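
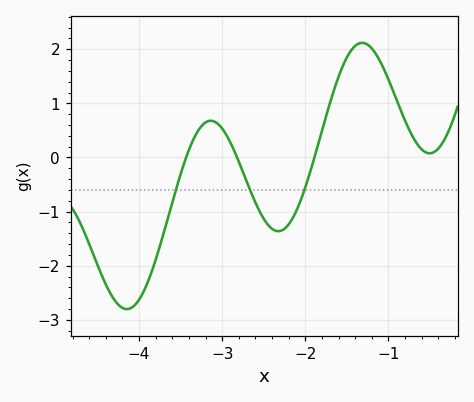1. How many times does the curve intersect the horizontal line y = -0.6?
3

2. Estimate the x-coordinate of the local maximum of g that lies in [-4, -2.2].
-3.14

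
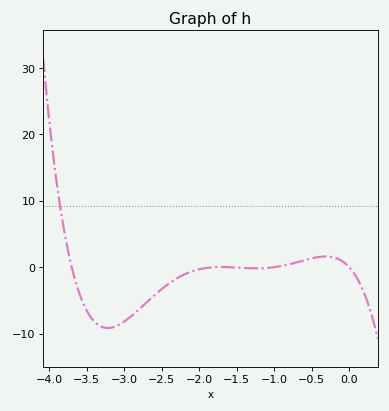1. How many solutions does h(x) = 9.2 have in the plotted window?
1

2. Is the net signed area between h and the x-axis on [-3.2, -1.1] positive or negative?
negative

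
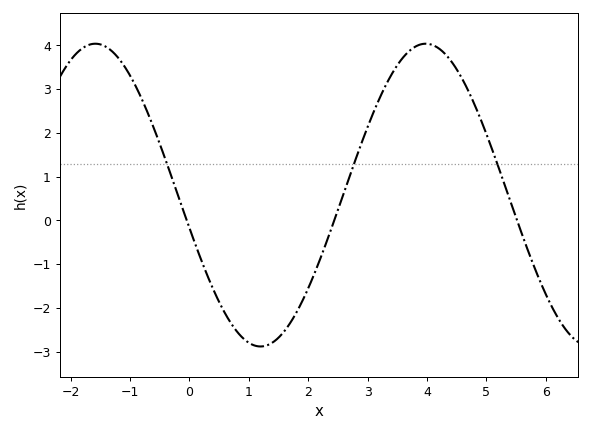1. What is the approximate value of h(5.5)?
0.1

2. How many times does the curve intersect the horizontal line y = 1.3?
3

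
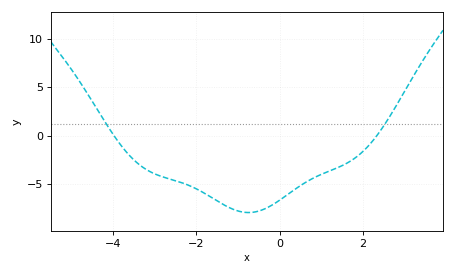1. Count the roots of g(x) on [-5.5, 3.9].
2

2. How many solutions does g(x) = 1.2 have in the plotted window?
2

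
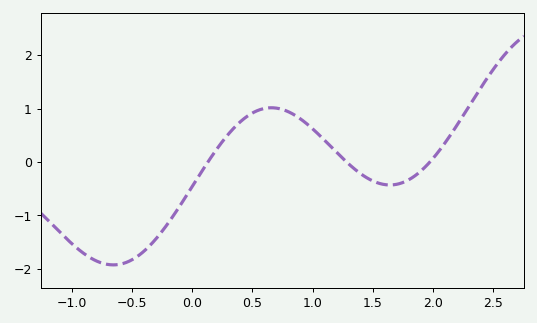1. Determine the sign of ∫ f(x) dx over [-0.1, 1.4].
positive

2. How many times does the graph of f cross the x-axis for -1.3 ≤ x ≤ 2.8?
3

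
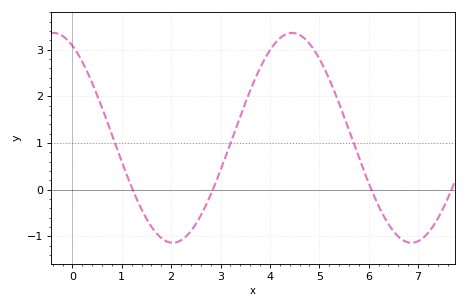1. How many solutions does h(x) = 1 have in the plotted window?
3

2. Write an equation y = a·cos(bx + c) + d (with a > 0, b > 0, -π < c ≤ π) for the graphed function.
y = 2.25cos(1.3x + 0.5) + 1.11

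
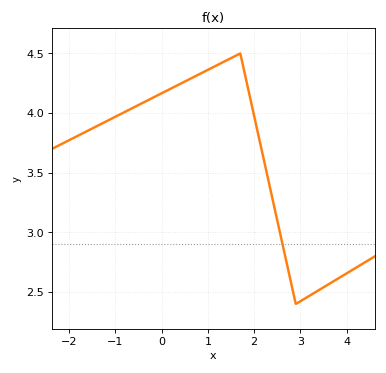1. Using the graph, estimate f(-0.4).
4.1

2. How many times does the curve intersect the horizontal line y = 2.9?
1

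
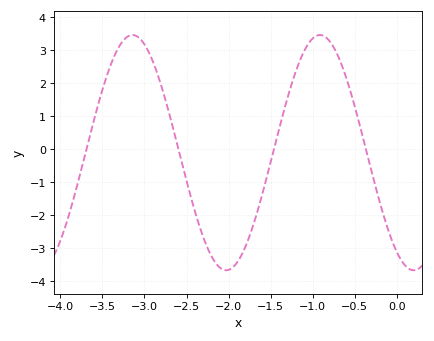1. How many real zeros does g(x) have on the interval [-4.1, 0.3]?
4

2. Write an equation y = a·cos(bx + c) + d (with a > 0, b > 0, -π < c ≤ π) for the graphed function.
y = 3.56cos(2.8x + 2.6) - 0.1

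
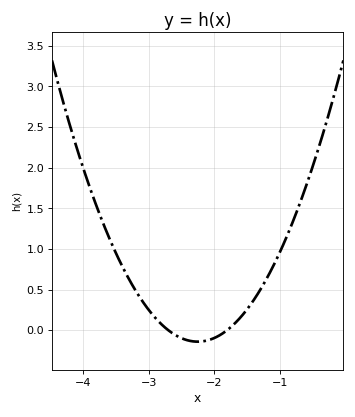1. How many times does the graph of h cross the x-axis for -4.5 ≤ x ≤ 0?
2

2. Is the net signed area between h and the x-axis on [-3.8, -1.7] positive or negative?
positive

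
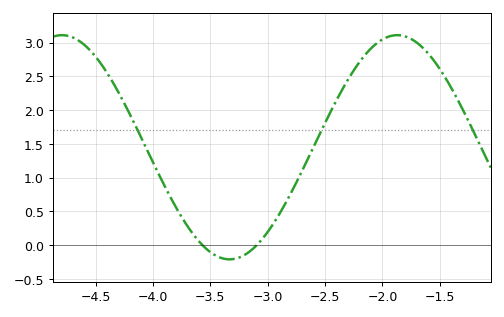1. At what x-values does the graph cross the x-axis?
-3.57, -3.1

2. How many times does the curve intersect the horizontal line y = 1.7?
3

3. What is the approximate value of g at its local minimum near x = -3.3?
-0.21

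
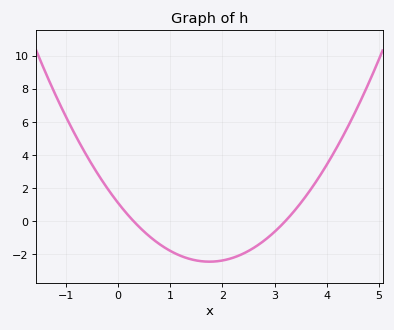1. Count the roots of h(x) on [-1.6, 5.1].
2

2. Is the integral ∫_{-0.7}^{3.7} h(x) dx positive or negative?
negative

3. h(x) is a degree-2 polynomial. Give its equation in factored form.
y = 1.16(x - 0.3)(x - 3.2)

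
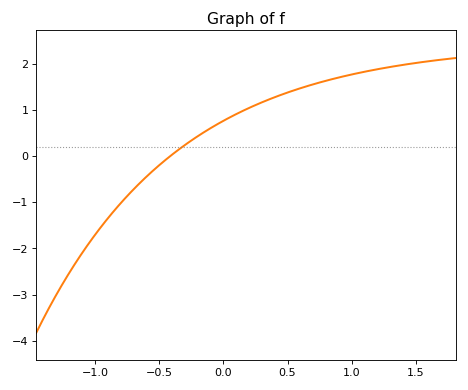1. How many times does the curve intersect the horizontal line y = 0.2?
1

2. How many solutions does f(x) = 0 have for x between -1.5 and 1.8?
1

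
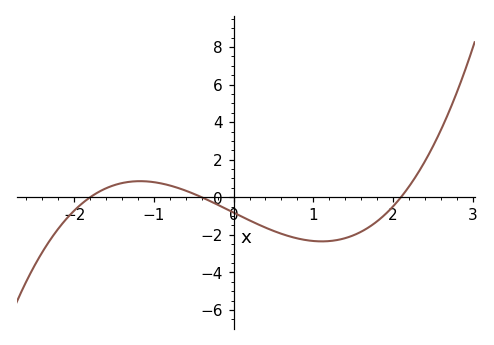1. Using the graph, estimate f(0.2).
-1.23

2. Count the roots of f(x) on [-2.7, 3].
3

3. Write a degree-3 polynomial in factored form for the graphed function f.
y = 0.54(x + 1.8)(x + 0.4)(x - 2.1)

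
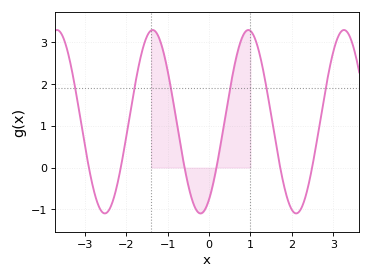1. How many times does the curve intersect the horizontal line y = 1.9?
6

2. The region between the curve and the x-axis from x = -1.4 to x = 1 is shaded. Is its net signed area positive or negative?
positive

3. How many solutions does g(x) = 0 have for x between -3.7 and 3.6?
6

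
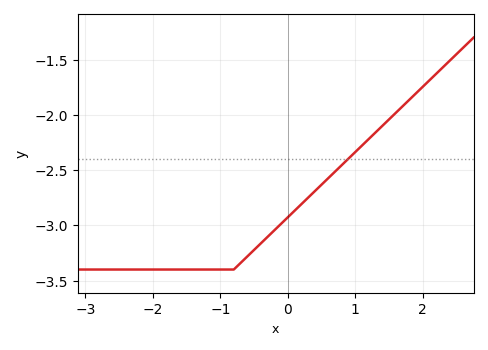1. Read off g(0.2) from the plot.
-2.81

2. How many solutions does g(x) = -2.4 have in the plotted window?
1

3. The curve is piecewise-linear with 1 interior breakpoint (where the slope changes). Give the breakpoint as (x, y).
(-0.8, -3.4)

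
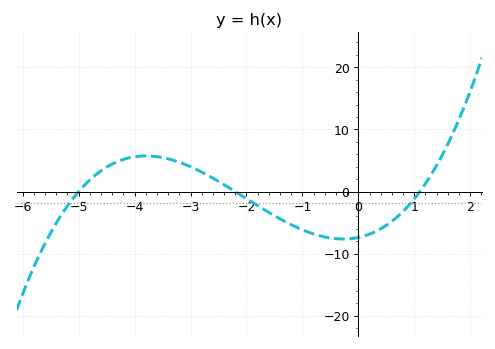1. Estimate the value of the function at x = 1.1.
0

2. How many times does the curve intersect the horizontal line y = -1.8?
3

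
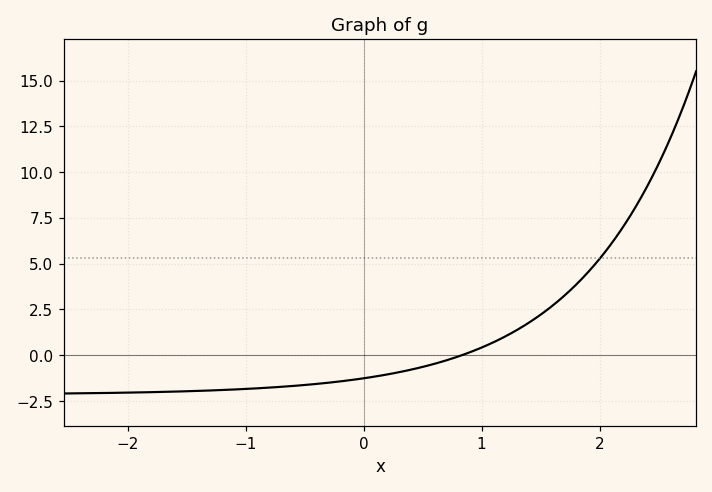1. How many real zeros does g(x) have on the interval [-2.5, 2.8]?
1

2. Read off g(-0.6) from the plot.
-1.5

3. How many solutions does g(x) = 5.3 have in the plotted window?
1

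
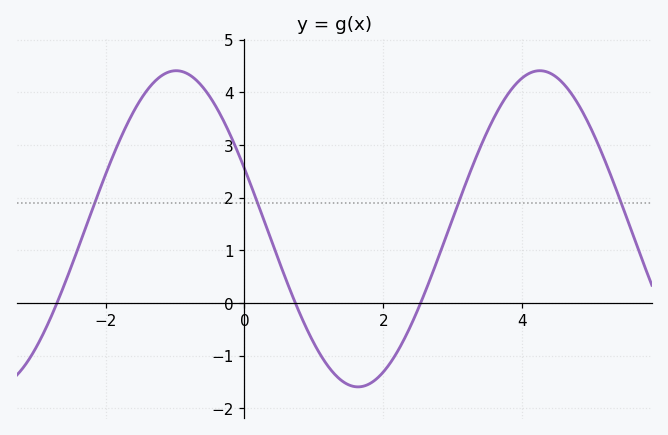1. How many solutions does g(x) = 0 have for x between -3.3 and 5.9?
3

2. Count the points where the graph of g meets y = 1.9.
4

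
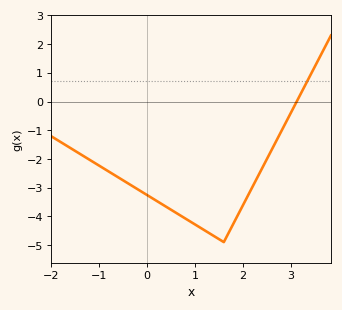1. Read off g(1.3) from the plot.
-4.59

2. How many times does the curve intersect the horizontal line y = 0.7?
1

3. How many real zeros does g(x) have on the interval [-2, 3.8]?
1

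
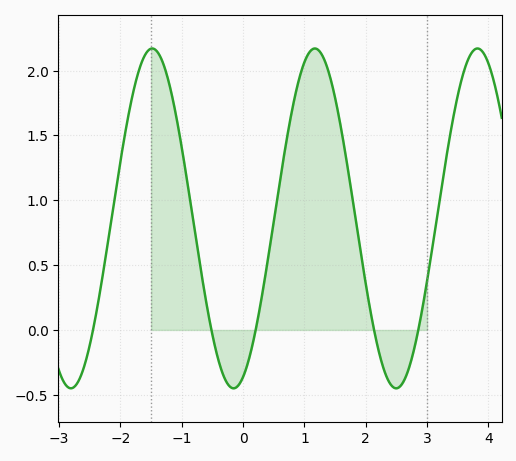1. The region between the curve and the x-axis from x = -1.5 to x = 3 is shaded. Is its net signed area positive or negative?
positive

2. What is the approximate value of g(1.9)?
0.65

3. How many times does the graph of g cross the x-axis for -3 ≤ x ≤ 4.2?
5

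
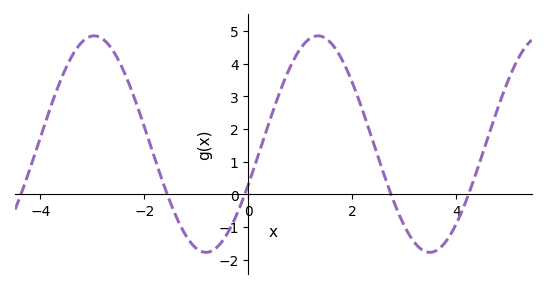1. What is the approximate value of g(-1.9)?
1.58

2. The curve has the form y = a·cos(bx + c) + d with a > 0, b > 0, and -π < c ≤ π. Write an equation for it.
y = 3.31cos(1.46x - 1.95) + 1.54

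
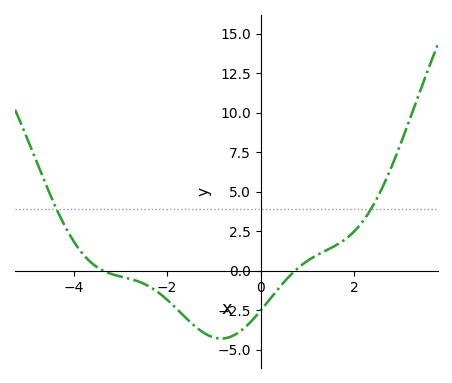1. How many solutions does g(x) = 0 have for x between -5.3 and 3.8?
2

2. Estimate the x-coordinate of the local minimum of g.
-0.846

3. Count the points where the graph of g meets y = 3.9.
2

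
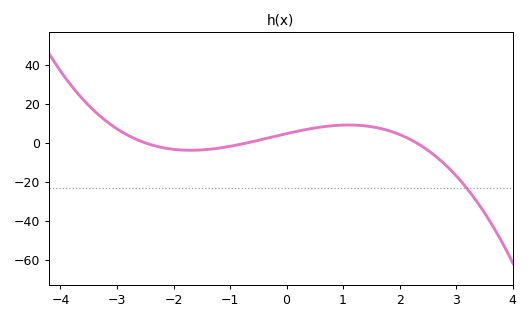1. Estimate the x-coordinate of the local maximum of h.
1.2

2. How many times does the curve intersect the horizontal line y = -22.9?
1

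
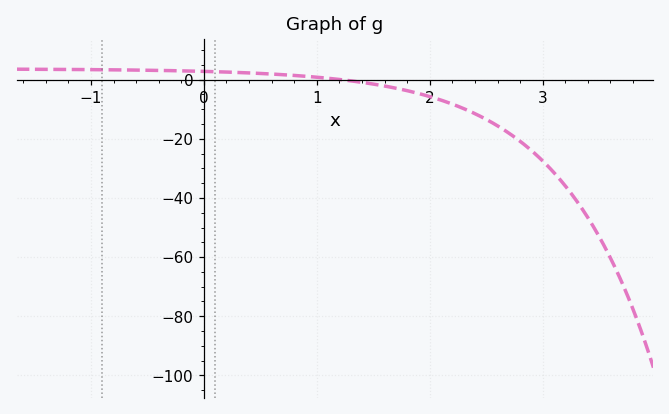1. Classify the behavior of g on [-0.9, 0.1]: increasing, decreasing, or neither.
decreasing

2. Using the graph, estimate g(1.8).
-3.75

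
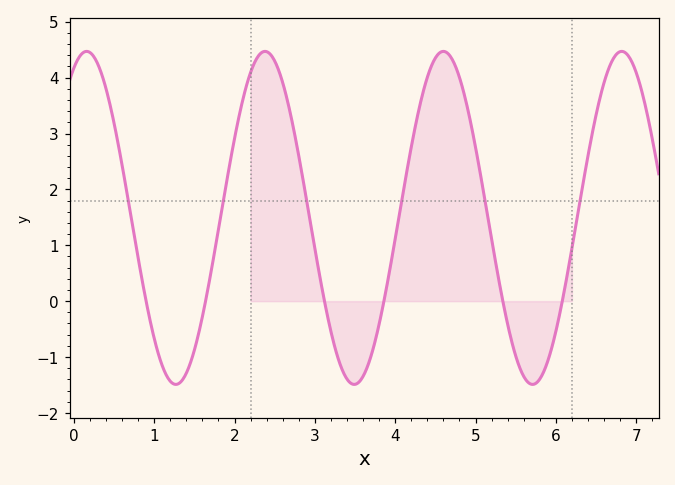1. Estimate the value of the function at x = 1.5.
-0.879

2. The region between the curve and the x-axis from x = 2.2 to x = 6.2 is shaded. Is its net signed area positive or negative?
positive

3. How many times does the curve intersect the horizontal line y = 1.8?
6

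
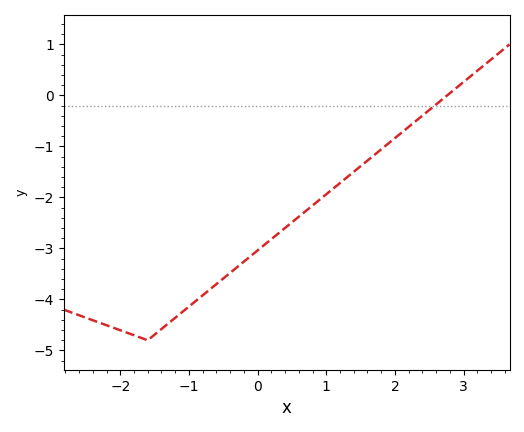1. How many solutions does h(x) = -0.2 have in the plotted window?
1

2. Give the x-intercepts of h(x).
2.76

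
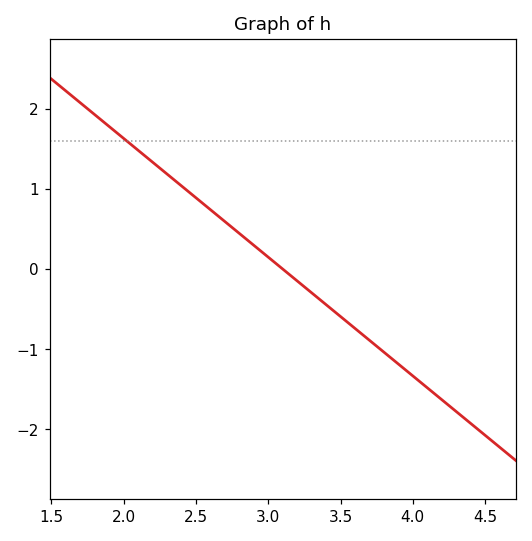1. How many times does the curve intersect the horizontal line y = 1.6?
1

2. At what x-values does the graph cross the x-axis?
3.1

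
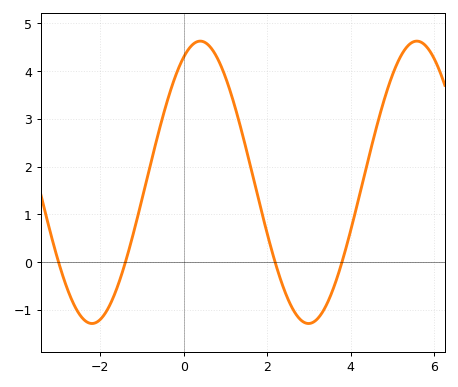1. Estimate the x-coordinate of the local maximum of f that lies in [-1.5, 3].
0.4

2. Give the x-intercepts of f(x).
-3, -1.4, 2.2, 3.8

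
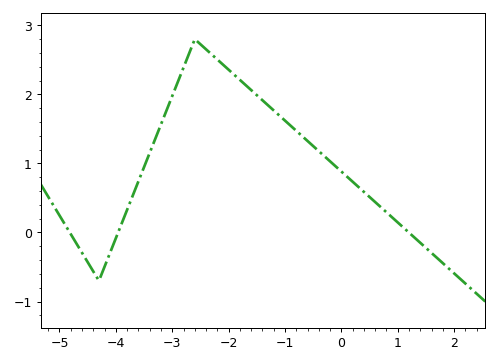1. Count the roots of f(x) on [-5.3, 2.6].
3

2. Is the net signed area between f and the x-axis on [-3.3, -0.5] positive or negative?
positive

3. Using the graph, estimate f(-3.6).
0.741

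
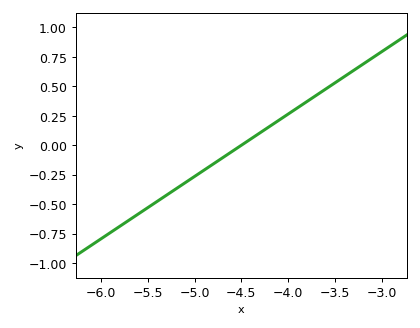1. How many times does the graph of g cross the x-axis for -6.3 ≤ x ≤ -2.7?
1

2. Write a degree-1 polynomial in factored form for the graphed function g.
y = 0.53(x + 4.5)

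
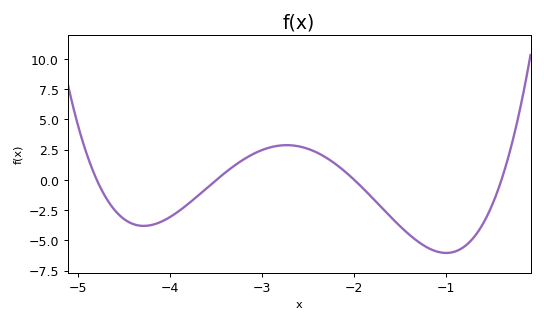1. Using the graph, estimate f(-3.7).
-1.31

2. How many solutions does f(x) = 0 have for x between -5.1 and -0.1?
4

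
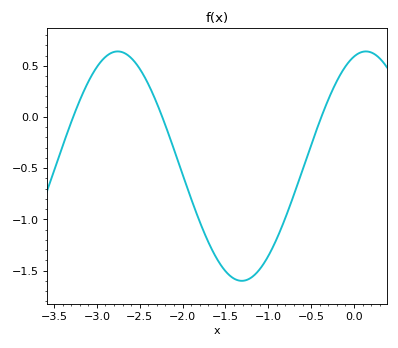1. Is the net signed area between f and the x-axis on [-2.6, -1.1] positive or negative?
negative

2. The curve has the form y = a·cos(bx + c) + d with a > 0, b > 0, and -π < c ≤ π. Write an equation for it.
y = 1.12cos(2.2x - 0.3) - 0.48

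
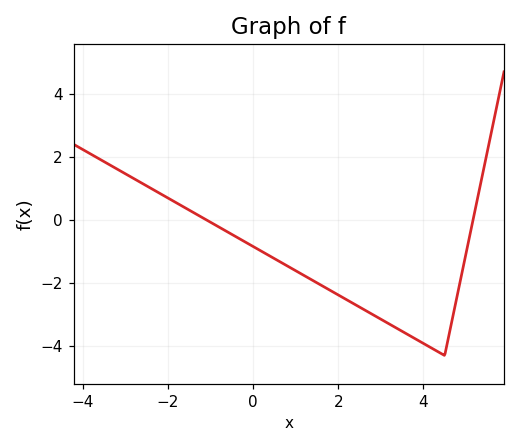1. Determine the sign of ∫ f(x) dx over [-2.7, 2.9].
negative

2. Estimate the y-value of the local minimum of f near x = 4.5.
-4.3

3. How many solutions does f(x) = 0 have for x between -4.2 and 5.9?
2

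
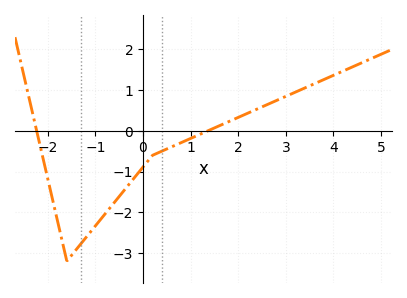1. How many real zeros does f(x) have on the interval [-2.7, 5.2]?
2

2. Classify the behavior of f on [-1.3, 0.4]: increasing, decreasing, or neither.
increasing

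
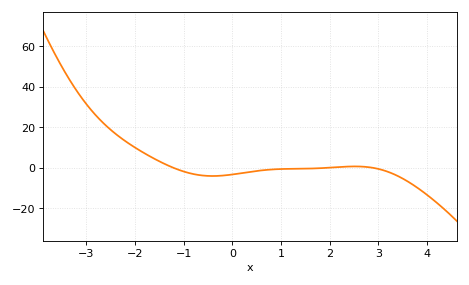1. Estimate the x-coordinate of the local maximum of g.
2.52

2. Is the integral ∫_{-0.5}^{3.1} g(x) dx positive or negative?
negative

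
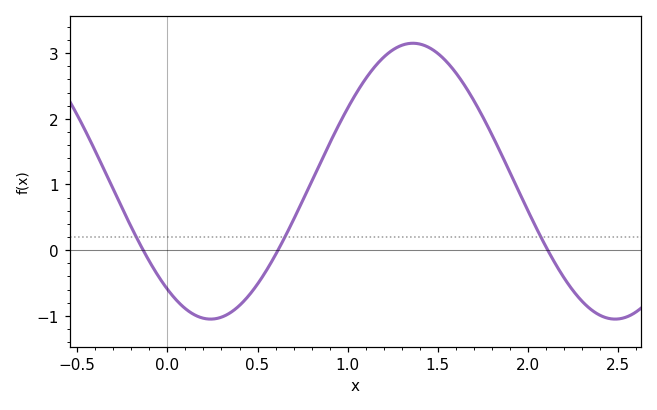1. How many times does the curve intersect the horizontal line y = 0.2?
3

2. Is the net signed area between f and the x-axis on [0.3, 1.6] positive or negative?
positive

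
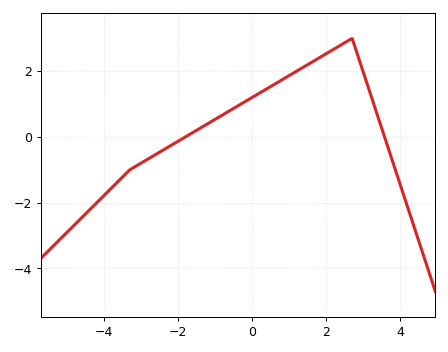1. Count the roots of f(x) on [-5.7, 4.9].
2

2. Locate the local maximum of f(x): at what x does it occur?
2.7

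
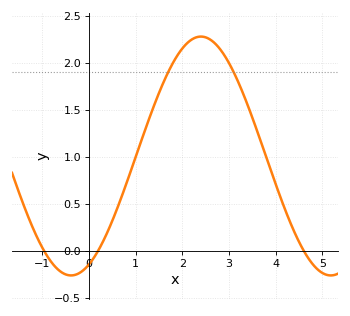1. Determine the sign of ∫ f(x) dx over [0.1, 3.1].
positive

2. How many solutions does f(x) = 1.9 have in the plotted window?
2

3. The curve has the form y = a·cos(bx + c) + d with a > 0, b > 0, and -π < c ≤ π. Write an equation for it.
y = 1.27cos(1.13x - 2.71) + 1.01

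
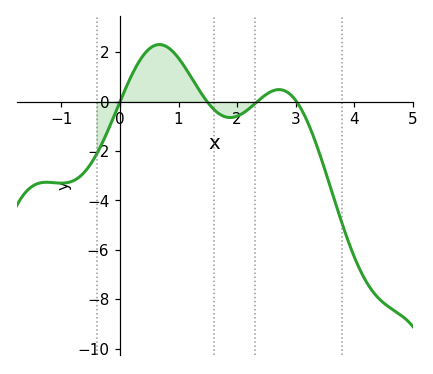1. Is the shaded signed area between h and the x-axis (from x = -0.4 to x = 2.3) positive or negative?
positive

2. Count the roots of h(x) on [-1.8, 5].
4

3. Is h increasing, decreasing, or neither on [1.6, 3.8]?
neither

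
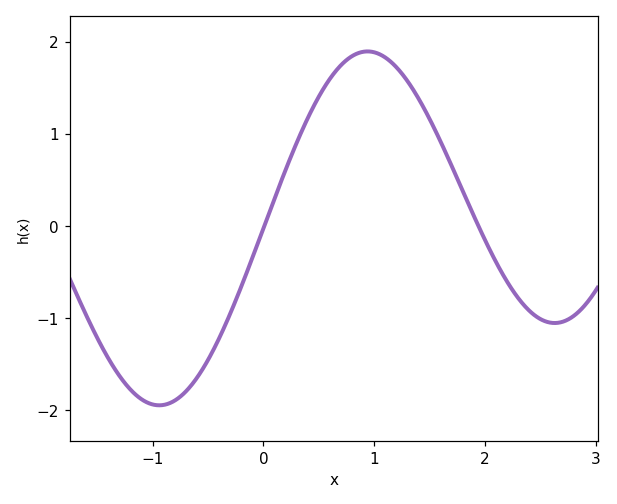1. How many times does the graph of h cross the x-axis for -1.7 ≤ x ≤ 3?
2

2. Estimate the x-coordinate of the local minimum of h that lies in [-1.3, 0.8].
-0.9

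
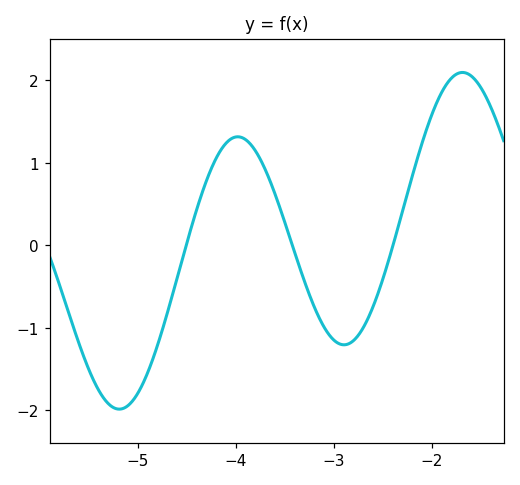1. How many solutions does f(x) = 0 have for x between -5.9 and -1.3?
3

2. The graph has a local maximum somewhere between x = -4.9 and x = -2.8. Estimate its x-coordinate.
-4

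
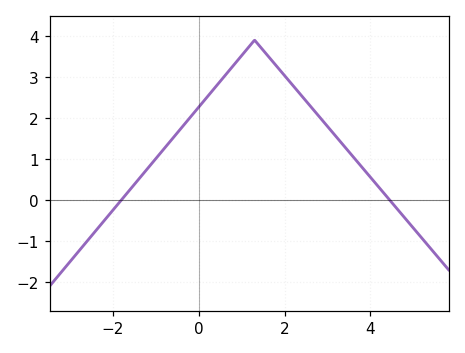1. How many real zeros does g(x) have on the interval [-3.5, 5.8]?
2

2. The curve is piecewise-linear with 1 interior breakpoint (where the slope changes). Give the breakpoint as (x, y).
(1.3, 3.9)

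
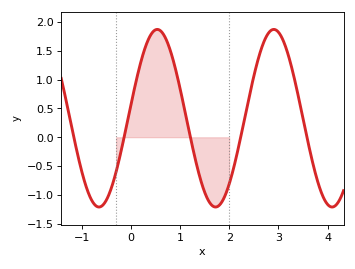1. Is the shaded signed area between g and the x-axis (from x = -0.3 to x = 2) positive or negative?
positive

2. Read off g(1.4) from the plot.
-0.683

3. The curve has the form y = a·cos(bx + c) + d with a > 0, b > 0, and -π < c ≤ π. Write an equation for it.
y = 1.54cos(2.65x - 1.42) + 0.33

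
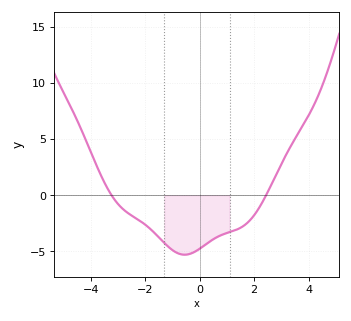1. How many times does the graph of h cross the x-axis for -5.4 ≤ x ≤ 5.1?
2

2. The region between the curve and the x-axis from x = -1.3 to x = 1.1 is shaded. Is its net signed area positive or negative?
negative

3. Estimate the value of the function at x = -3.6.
1.64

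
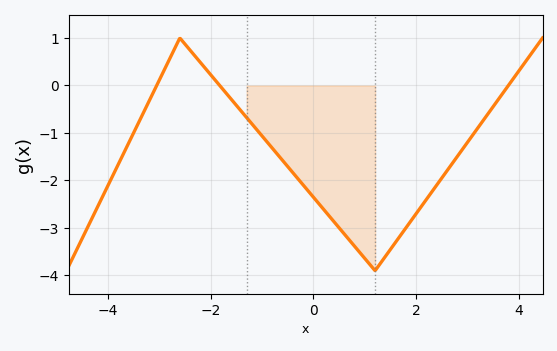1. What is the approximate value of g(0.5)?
-3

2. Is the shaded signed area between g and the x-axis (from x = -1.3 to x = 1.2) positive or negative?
negative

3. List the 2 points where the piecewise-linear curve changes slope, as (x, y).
(-2.6, 1); (1.2, -3.9)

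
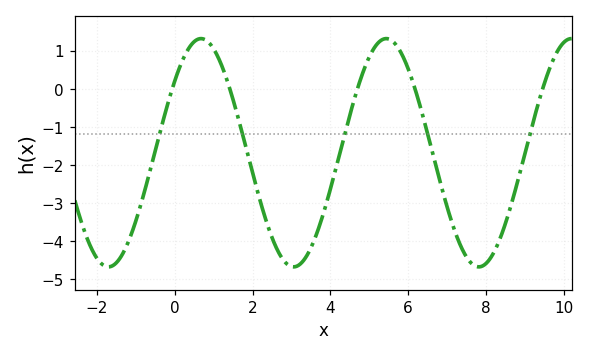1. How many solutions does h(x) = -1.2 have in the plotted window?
5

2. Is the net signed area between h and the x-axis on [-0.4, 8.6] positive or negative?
negative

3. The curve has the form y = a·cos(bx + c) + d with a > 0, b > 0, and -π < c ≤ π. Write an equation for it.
y = 3cos(1.32x - 0.892) - 1.68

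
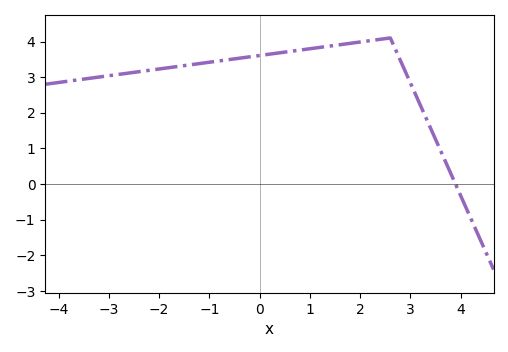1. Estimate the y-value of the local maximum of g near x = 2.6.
4.1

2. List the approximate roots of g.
3.9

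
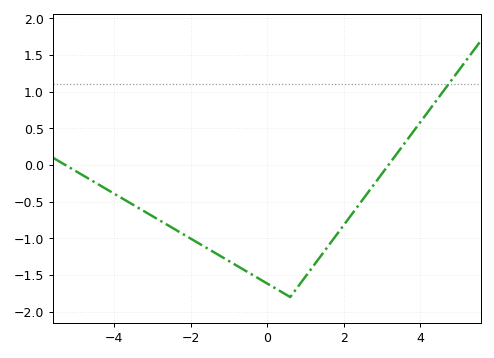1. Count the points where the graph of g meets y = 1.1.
1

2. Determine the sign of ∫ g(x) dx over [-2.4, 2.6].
negative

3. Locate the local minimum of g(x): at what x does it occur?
0.6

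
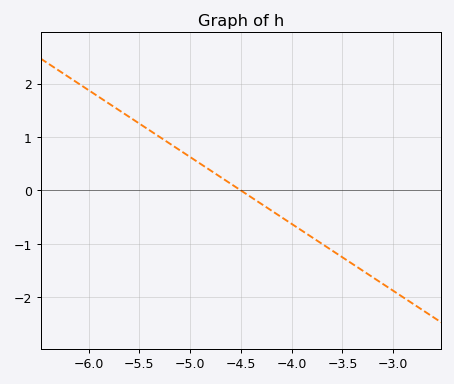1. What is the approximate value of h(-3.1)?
-1.8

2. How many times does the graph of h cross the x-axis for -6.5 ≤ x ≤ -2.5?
1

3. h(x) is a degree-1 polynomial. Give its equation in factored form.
y = -1.25(x + 4.5)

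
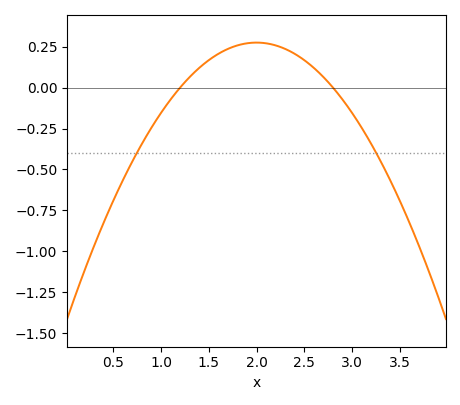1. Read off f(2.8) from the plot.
0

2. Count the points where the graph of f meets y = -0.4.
2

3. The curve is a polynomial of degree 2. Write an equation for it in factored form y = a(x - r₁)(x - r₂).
y = -0.43(x - 1.2)(x - 2.8)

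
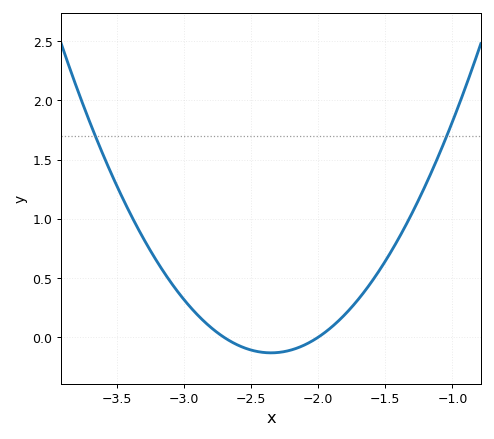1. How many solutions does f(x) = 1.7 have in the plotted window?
2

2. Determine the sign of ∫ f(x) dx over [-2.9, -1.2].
positive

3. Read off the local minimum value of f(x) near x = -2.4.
-0.15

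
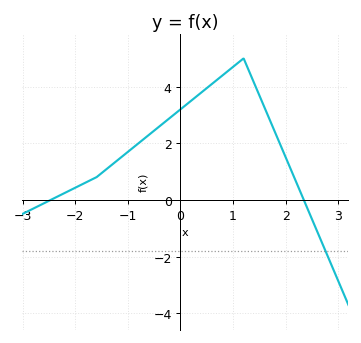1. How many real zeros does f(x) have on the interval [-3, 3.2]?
2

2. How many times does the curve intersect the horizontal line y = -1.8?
1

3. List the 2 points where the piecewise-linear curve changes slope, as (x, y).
(-1.6, 0.8); (1.2, 5)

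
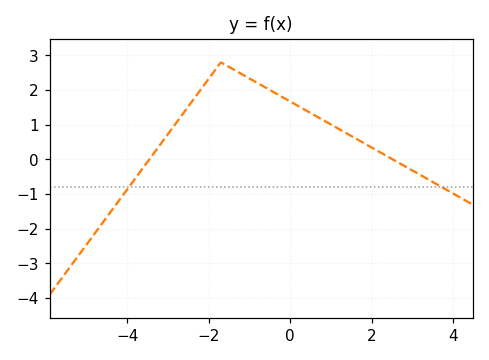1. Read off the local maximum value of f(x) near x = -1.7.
2.8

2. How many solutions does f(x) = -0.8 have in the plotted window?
2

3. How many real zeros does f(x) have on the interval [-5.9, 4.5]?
2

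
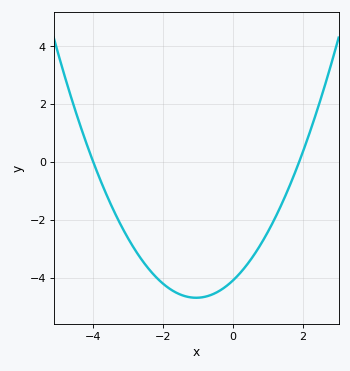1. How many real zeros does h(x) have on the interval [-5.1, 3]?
2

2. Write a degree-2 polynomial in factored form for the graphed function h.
y = 0.54(x + 4)(x - 1.9)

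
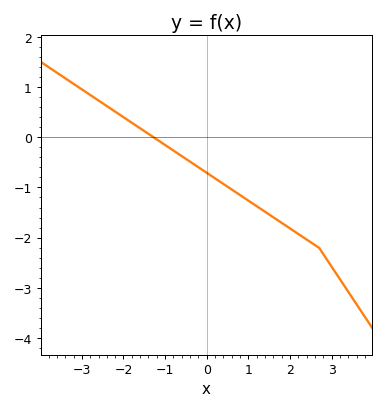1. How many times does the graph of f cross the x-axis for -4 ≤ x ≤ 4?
1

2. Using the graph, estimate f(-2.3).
0.6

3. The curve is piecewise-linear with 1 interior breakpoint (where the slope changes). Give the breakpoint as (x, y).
(2.7, -2.2)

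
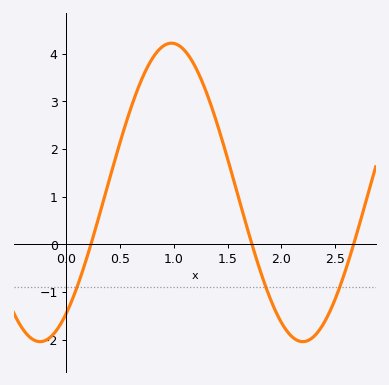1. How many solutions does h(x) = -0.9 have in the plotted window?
3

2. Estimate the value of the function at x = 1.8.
-0.5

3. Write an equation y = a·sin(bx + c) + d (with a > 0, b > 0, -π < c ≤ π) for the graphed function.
y = 3.13sin(2.6x - 0.94) + 1.09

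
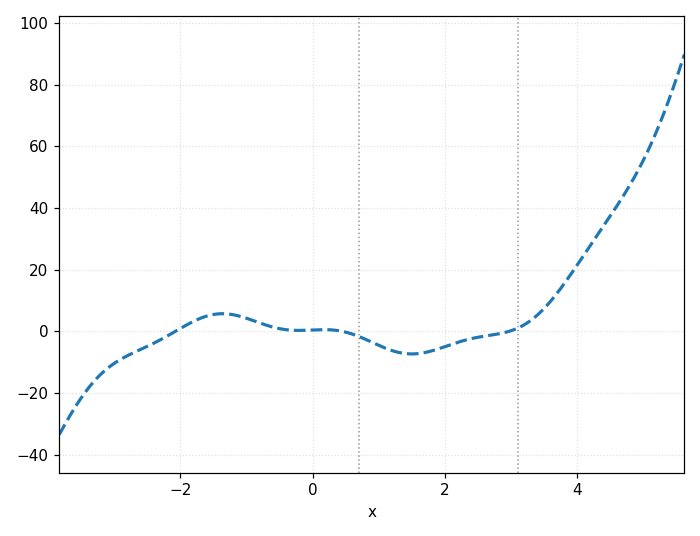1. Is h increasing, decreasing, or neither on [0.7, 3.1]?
neither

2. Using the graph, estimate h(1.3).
-6.81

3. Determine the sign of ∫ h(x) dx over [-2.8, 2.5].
negative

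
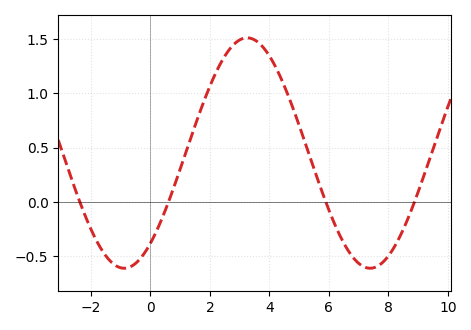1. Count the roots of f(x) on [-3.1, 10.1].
4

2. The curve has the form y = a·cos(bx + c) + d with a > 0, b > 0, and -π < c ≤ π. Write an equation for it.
y = 1.06cos(0.76x - 2.5) + 0.45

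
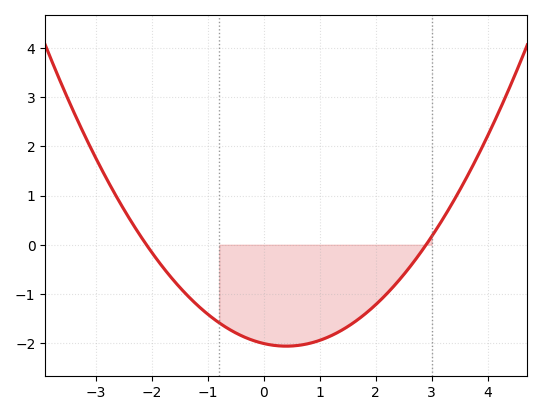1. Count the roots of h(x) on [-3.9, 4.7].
2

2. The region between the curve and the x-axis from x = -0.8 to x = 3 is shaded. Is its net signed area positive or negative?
negative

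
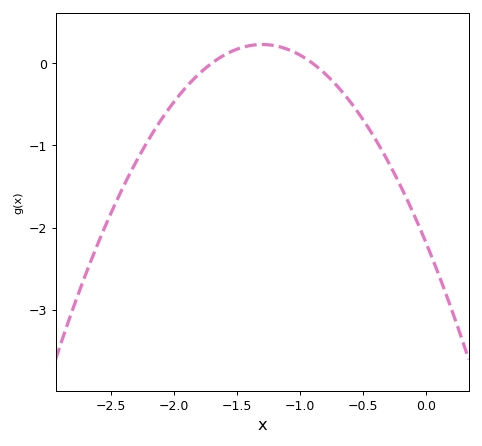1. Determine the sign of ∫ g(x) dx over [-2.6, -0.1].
negative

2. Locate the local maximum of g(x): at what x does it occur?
-1.3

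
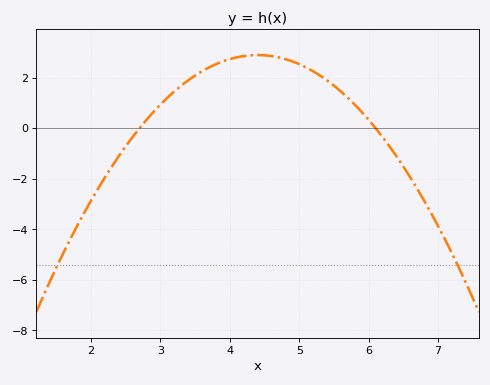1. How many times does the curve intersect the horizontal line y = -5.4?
2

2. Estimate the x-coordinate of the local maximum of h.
4.4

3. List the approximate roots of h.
2.7, 6.1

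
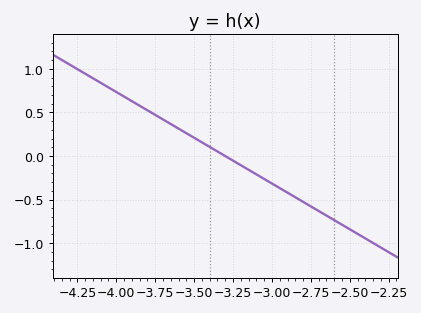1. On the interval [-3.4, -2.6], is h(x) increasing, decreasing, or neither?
decreasing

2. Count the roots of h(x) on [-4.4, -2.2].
1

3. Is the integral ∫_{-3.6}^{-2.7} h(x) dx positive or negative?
negative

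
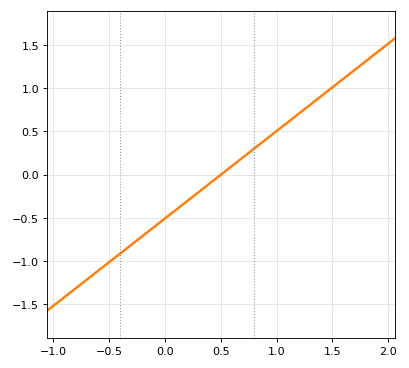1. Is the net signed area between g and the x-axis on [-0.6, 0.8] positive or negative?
negative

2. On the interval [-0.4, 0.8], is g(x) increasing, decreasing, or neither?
increasing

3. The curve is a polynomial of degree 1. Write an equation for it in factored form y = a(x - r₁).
y = 1.01(x - 0.5)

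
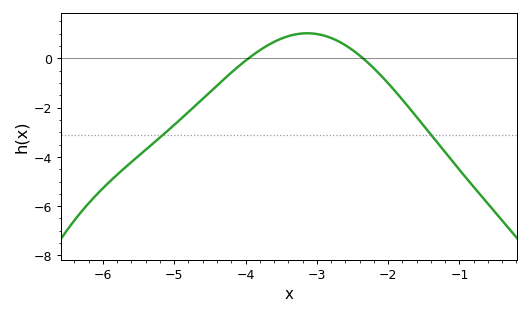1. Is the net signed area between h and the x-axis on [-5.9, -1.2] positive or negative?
negative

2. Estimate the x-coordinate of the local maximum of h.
-3.1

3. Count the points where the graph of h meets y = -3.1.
2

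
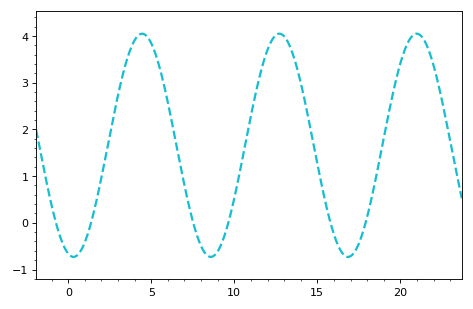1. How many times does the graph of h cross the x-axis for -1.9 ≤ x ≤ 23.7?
6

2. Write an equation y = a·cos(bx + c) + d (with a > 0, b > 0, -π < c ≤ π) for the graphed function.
y = 2.39cos(0.76x + 2.9) + 1.66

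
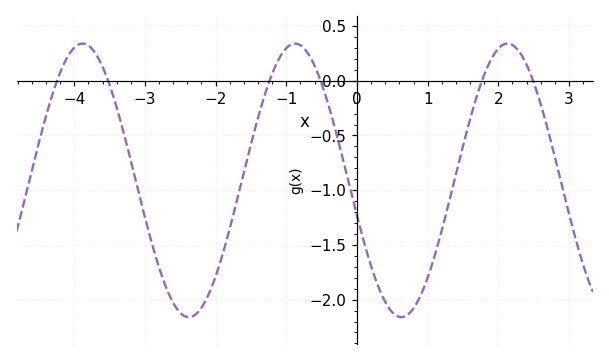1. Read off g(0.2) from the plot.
-1.7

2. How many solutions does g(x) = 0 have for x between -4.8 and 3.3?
6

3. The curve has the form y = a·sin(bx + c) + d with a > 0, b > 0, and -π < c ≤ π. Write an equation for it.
y = 1.25sin(2.1x - 2.9) - 0.91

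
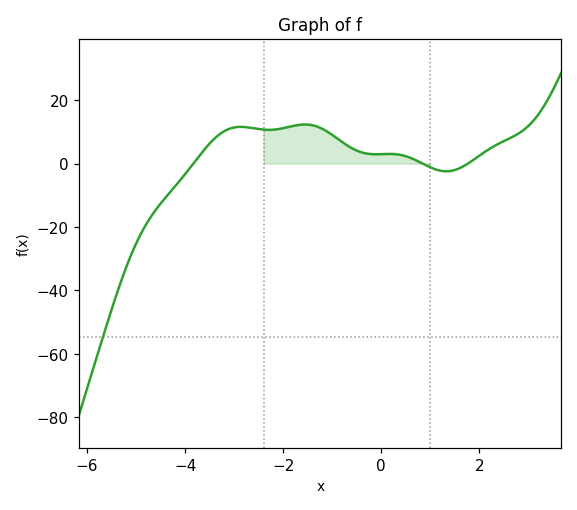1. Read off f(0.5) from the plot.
2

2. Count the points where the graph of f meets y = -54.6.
1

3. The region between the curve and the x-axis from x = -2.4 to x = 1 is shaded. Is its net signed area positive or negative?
positive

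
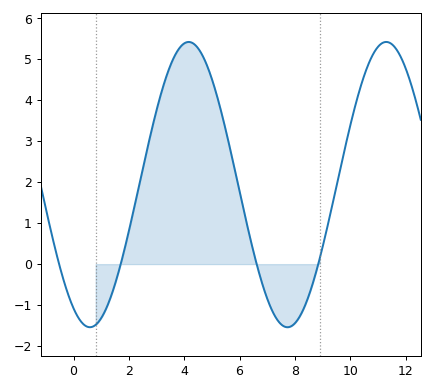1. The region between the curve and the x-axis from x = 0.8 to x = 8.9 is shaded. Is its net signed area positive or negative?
positive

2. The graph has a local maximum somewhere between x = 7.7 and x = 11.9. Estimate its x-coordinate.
11.3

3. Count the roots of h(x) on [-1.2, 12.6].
4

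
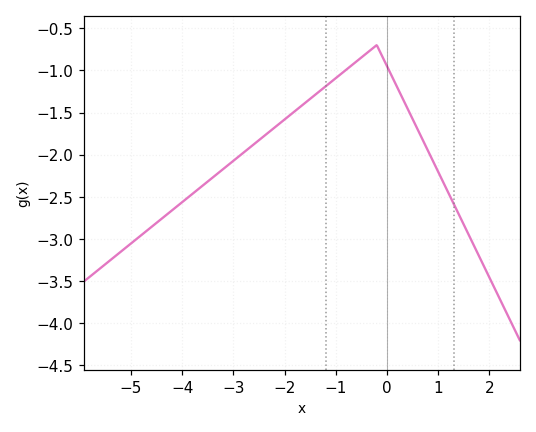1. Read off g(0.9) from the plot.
-2.08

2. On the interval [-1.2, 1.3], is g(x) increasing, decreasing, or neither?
neither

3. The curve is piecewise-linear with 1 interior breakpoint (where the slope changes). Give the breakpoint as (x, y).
(-0.2, -0.7)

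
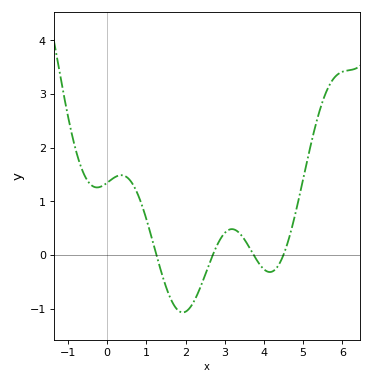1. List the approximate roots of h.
1.26, 2.69, 3.74, 4.5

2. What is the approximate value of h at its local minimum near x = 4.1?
-0.318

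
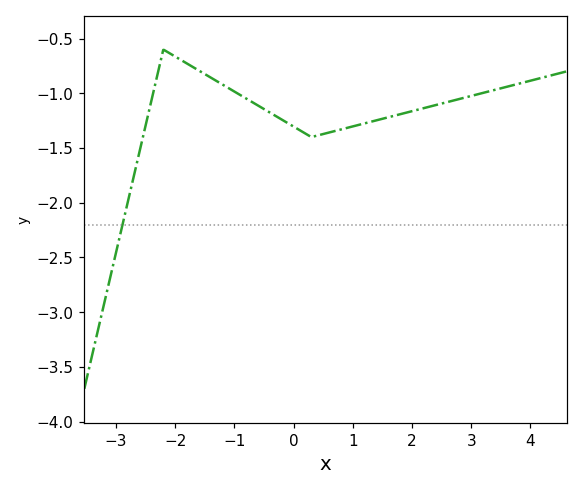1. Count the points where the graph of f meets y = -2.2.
1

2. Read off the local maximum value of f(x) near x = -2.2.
-0.6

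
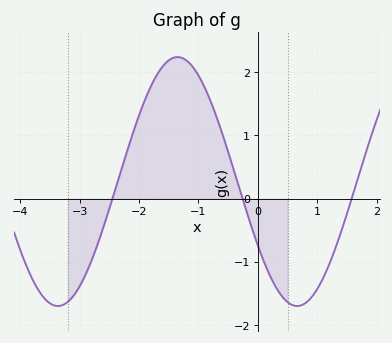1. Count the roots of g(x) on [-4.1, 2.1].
3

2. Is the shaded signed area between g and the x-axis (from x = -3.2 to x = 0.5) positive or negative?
positive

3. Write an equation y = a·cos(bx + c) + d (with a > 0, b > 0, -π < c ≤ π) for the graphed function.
y = 1.97cos(1.6x + 2.1) + 0.27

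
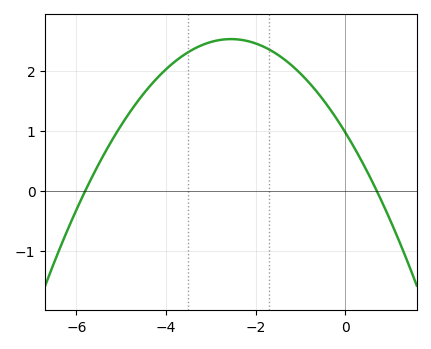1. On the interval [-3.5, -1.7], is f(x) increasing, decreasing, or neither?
neither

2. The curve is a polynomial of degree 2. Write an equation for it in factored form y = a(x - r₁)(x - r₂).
y = -0.24(x + 5.8)(x - 0.7)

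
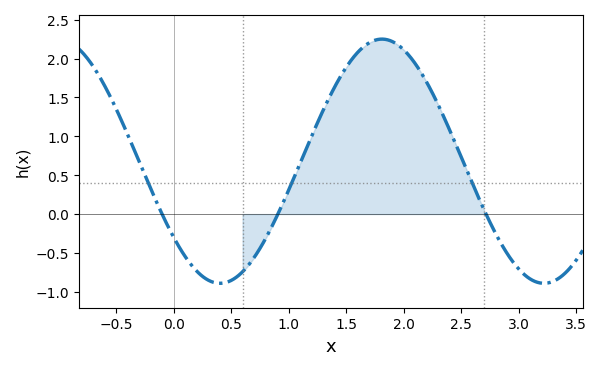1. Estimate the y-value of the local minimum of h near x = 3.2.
-0.9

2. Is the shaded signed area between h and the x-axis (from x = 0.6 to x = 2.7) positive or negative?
positive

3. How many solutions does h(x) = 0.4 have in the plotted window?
3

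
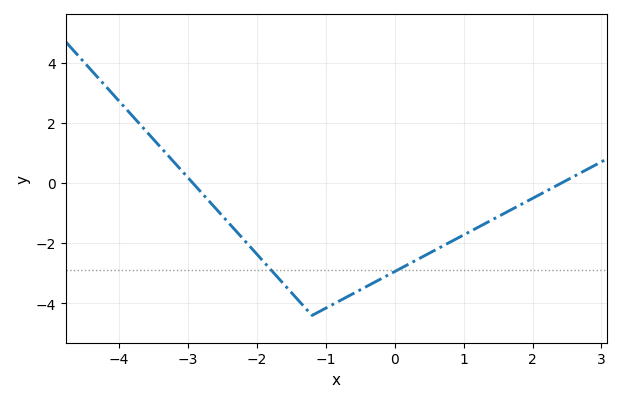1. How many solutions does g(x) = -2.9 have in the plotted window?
2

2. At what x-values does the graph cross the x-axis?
-3, 2.4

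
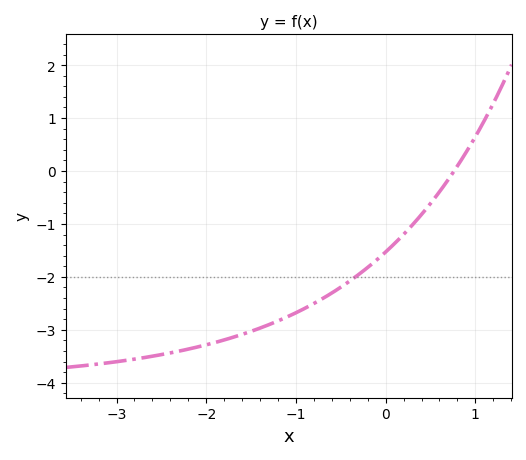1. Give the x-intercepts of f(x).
0.8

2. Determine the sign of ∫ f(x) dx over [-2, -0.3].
negative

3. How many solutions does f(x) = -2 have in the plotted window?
1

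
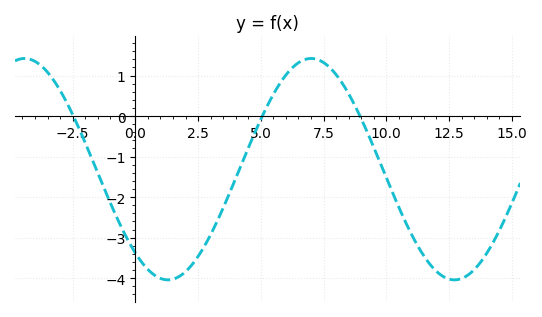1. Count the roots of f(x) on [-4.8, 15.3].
3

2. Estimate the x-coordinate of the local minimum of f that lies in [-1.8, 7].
1.3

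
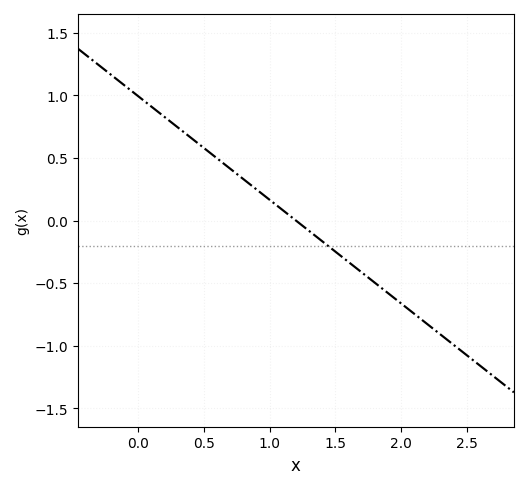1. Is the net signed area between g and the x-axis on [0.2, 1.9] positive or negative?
positive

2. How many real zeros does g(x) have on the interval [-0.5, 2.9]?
1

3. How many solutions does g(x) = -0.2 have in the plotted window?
1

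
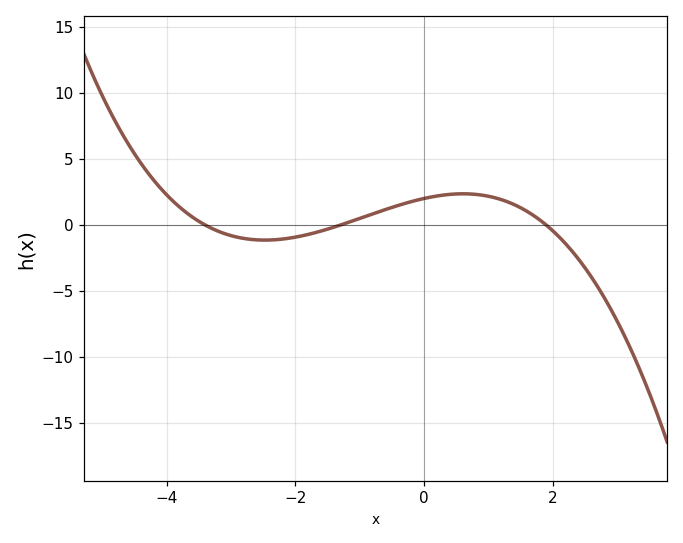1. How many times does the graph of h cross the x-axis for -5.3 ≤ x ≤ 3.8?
3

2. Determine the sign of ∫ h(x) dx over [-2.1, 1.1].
positive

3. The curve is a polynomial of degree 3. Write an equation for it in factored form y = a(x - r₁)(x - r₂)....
y = -0.24(x + 3.4)(x + 1.3)(x - 1.9)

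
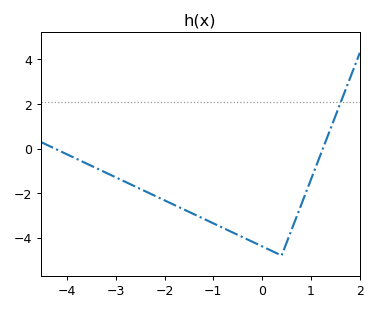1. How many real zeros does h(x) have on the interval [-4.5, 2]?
2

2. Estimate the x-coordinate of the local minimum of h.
0.4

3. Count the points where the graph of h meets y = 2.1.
1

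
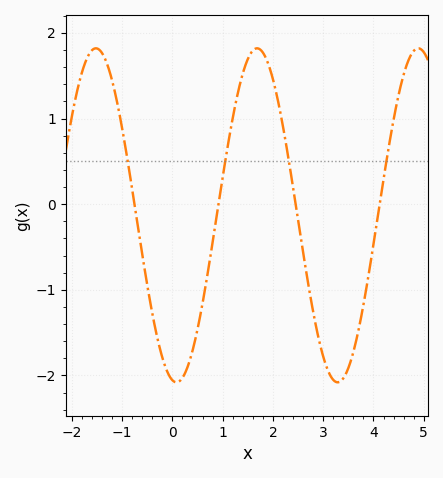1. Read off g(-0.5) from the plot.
-0.943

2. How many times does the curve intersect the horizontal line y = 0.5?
4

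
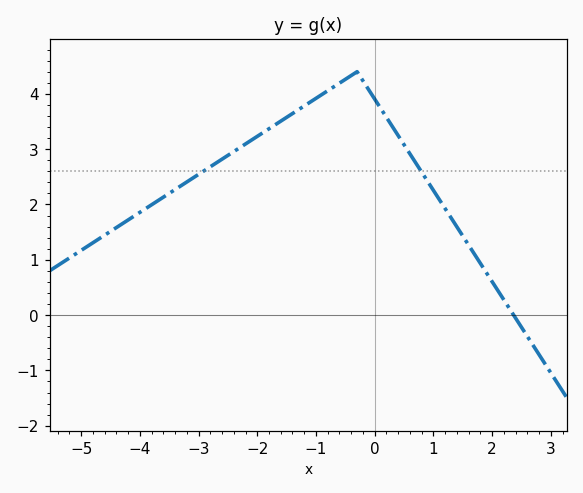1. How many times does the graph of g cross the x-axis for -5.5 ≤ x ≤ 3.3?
1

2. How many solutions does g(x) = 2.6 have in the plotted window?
2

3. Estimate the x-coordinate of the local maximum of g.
-0.4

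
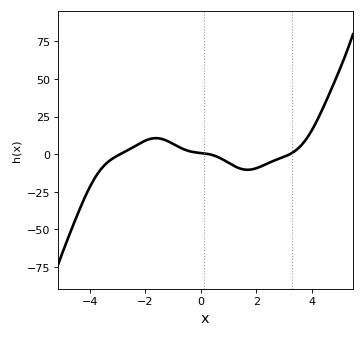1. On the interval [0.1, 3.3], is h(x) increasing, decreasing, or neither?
neither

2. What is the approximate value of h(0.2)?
0.285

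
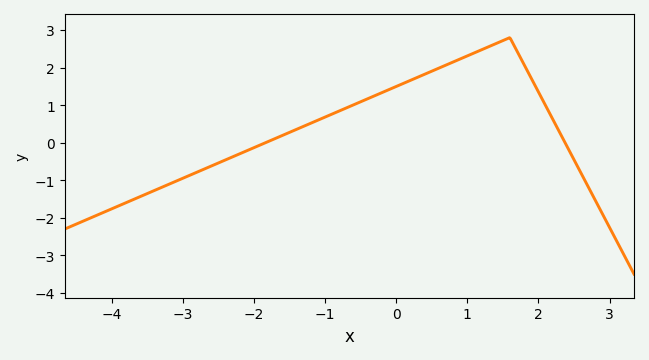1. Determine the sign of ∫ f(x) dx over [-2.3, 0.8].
positive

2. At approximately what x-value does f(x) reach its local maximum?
1.6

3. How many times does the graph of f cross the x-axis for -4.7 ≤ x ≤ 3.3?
2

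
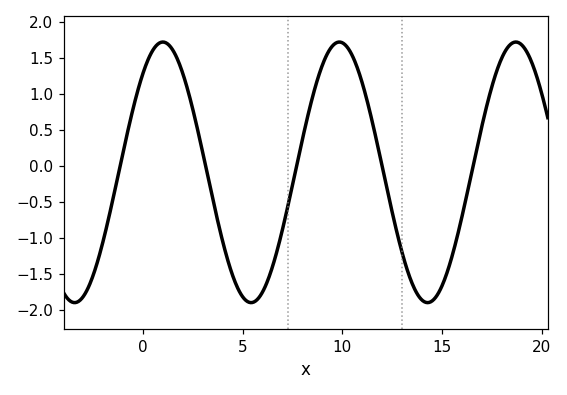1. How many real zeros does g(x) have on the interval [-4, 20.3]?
5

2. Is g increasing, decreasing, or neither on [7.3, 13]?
neither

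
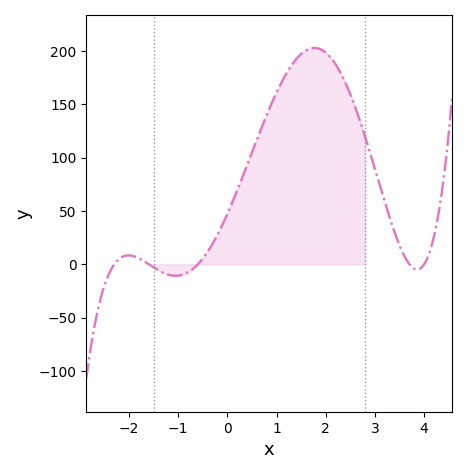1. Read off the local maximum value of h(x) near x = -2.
10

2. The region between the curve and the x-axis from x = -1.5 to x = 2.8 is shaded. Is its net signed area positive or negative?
positive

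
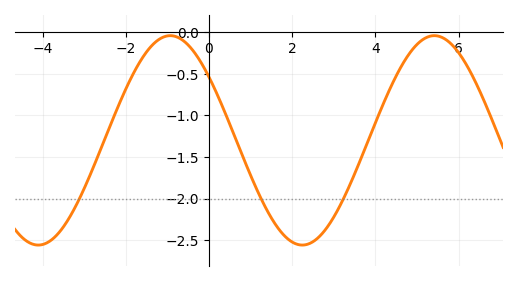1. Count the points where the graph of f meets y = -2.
3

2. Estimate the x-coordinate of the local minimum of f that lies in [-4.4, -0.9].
-4.2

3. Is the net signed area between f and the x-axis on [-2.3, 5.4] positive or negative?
negative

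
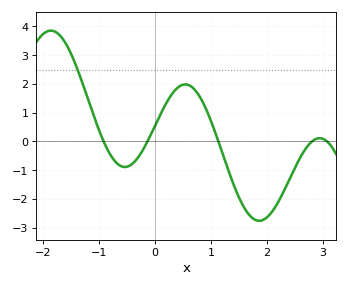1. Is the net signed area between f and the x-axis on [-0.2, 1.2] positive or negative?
positive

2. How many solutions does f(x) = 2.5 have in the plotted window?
1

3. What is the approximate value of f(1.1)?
0.171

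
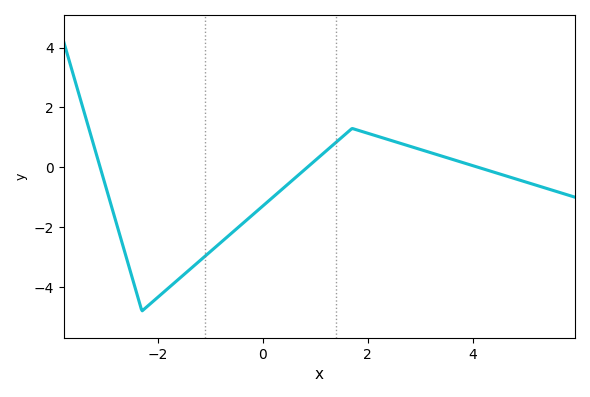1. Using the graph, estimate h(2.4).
0.921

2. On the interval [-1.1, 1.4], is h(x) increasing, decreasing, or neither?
increasing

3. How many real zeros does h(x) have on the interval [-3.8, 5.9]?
3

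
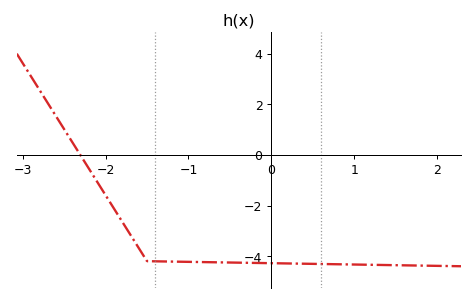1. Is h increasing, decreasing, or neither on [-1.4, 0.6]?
decreasing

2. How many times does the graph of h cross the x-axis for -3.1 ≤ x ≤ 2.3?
1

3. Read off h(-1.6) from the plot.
-3.68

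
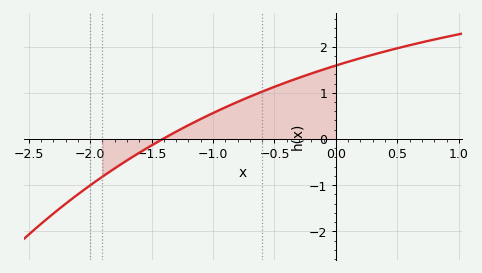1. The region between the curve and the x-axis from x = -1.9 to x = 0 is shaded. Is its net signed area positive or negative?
positive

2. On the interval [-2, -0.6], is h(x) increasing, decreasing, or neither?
increasing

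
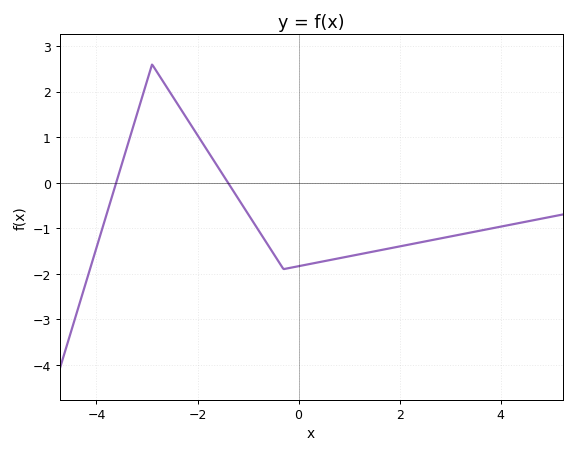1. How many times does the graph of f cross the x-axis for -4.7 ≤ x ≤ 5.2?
2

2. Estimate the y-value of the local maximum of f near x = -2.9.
2.6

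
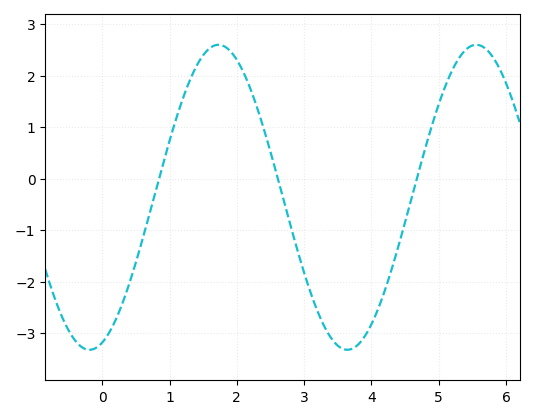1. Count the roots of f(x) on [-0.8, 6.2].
3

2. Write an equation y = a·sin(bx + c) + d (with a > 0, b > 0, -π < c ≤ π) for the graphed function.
y = 2.96sin(1.64x - 1.26) - 0.36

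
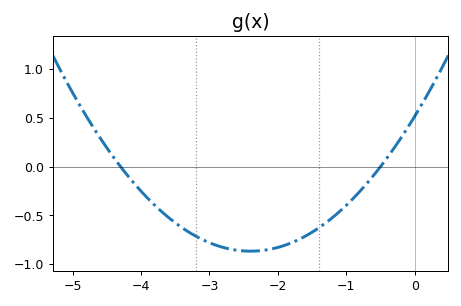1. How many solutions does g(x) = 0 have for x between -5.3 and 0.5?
2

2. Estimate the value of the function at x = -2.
-0.828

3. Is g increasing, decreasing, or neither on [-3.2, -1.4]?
neither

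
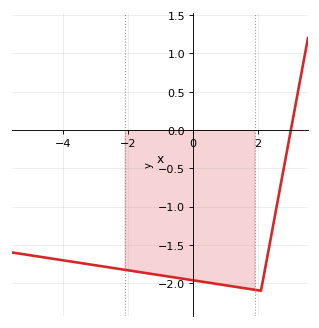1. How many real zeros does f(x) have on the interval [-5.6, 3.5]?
1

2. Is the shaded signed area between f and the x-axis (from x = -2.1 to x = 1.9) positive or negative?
negative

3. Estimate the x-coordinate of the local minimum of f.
2.1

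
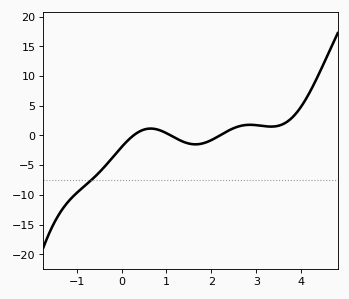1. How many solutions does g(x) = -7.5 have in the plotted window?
1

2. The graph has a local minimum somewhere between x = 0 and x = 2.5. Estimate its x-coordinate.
1.6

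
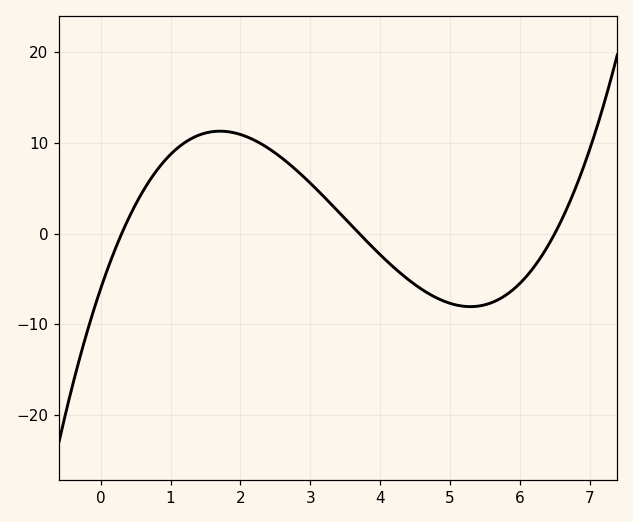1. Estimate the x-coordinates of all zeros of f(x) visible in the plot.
0.4, 3.6, 6.6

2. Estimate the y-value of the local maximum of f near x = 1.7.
11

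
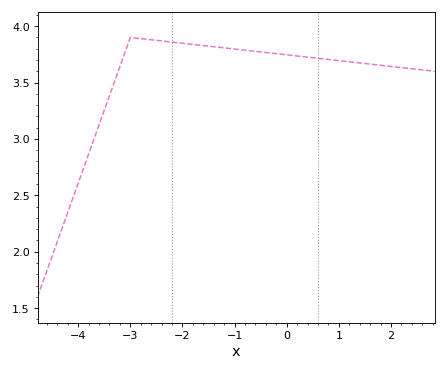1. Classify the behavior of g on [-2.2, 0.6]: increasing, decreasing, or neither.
decreasing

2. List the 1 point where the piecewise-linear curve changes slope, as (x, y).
(-3, 3.9)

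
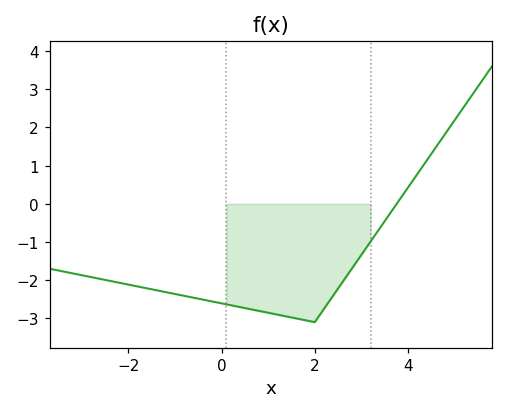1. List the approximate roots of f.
3.76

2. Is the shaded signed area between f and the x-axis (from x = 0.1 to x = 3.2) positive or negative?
negative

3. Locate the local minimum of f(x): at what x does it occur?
2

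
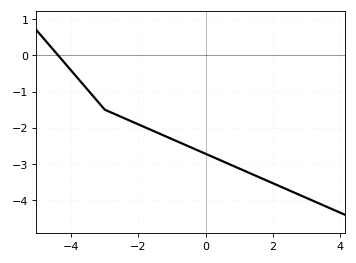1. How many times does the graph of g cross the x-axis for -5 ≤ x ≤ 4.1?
1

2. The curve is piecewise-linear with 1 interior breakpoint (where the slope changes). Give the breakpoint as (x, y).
(-3, -1.5)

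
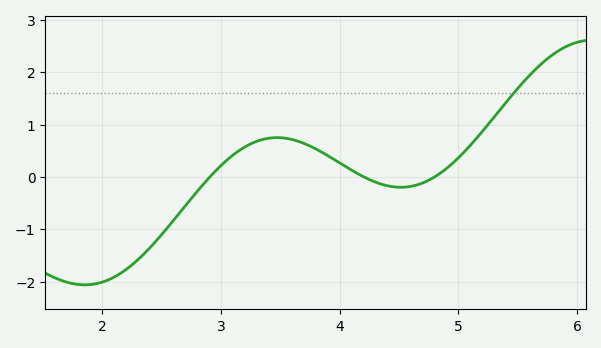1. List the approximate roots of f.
2.91, 4.2, 4.8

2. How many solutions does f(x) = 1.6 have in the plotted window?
1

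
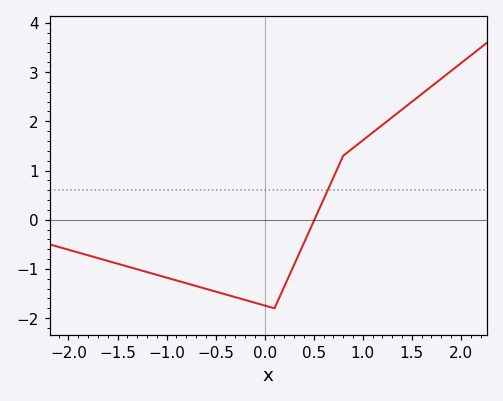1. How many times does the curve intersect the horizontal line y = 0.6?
1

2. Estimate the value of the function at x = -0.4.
-1.5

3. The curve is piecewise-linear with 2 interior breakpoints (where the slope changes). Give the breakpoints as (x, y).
(0.1, -1.8); (0.8, 1.3)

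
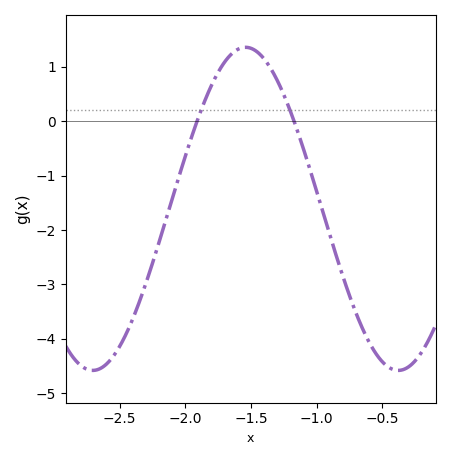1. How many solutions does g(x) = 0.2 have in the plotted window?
2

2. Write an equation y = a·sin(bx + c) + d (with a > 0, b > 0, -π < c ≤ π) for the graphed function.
y = 2.97sin(2.7x - 0.55) - 1.61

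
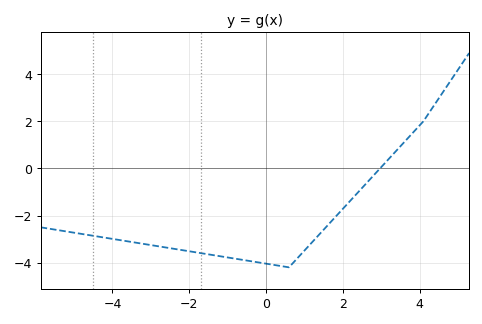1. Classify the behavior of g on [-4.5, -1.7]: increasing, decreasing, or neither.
decreasing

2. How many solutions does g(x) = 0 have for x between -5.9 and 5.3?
1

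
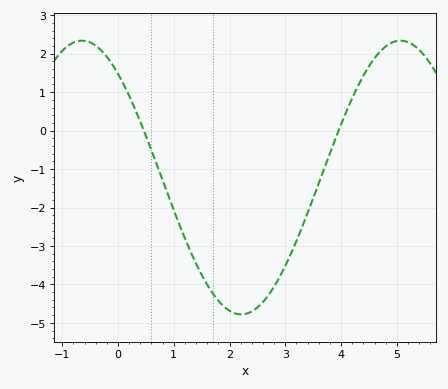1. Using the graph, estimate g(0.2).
0.9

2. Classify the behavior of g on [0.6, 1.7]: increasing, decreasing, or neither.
decreasing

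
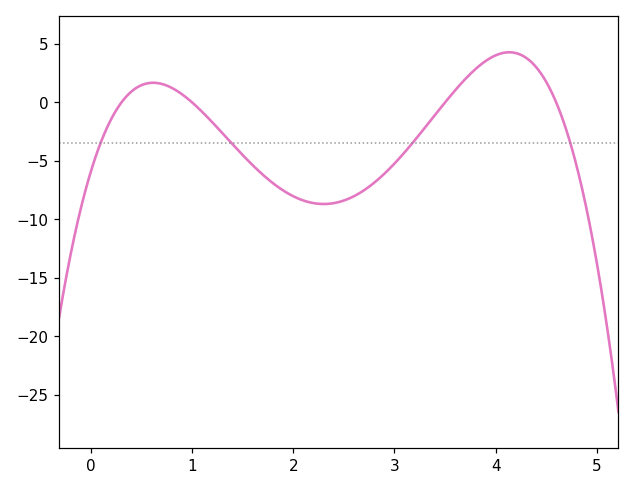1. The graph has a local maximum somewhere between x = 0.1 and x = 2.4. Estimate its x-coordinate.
0.614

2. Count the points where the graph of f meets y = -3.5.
4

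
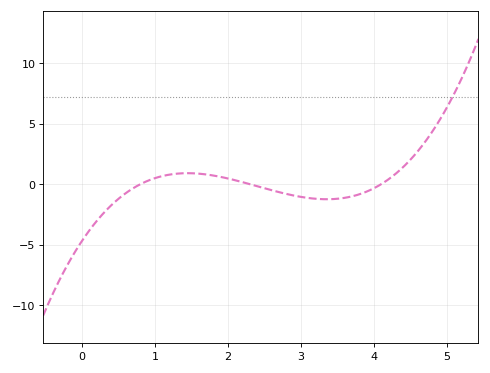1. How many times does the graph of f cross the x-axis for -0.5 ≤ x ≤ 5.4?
3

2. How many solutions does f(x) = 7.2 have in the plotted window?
1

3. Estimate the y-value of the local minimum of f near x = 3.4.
-1.25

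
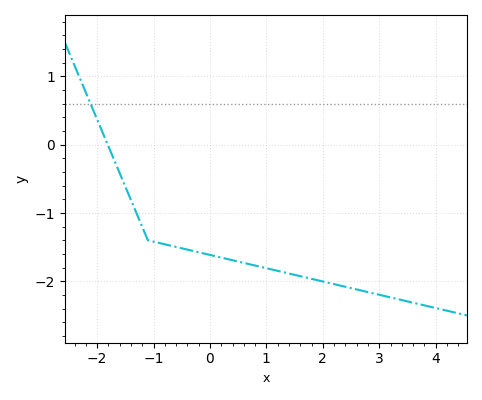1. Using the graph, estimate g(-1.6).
-0.4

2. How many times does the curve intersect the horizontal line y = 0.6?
1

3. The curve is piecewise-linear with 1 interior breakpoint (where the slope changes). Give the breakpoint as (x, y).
(-1.1, -1.4)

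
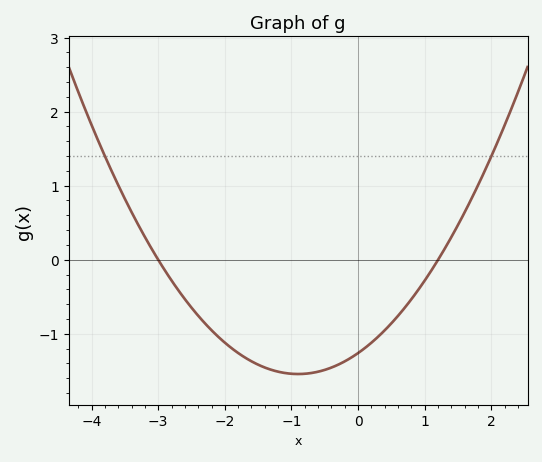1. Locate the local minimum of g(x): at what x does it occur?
-0.9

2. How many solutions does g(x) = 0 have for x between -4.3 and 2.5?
2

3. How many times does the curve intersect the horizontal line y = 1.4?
2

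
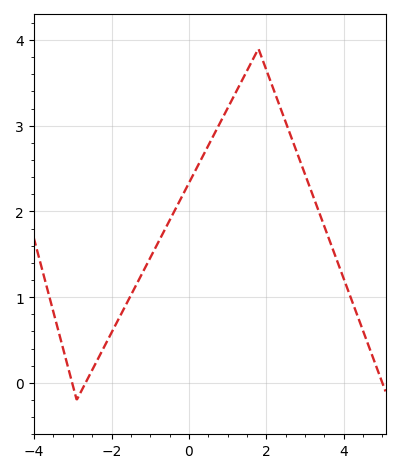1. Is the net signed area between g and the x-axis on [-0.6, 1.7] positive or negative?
positive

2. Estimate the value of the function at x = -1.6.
0.9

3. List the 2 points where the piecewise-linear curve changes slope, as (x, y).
(-2.9, -0.2); (1.8, 3.9)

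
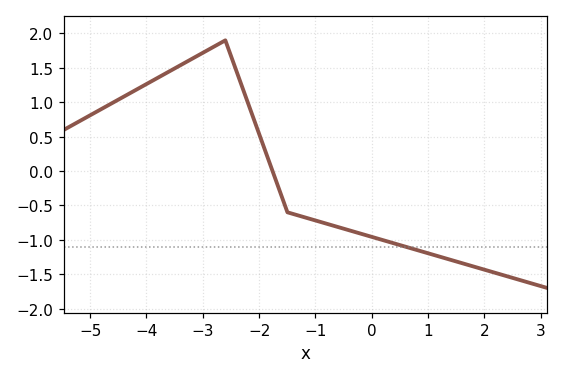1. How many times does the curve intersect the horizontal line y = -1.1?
1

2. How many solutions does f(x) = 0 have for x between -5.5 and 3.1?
1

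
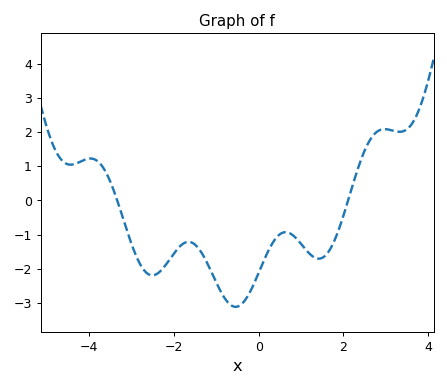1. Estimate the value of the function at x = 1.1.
-1.42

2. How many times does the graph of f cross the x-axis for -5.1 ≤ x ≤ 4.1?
2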